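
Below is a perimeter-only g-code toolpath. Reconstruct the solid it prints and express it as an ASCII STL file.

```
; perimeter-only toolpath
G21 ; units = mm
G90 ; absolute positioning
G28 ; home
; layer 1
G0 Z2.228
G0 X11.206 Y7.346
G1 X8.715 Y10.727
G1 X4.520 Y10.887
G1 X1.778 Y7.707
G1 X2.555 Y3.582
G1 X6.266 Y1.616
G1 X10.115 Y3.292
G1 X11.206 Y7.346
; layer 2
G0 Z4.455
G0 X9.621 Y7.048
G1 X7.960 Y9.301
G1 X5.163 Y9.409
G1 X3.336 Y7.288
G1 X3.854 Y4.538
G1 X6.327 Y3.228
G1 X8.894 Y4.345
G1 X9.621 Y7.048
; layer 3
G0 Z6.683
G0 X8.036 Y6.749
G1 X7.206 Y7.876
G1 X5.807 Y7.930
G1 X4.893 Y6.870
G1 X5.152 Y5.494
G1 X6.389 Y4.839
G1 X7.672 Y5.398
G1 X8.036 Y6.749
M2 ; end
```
solid part
  facet normal 0.0000 0.0000 -1.0000
    outer loop
      vertex 3.876 12.366 0.000
      vertex 9.470 12.152 0.000
      vertex 12.791 7.645 0.000
    endloop
  endfacet
  facet normal 0.0000 0.0000 -1.0000
    outer loop
      vertex 0.221 8.126 0.000
      vertex 3.876 12.366 0.000
      vertex 12.791 7.645 0.000
    endloop
  endfacet
  facet normal 0.0000 0.0000 -1.0000
    outer loop
      vertex 1.257 2.625 0.000
      vertex 0.221 8.126 0.000
      vertex 12.791 7.645 0.000
    endloop
  endfacet
  facet normal 0.0000 0.0000 -1.0000
    outer loop
      vertex 6.204 0.005 0.000
      vertex 1.257 2.625 0.000
      vertex 12.791 7.645 0.000
    endloop
  endfacet
  facet normal 0.0000 0.0000 -1.0000
    outer loop
      vertex 11.337 2.239 0.000
      vertex 6.204 0.005 0.000
      vertex 12.791 7.645 0.000
    endloop
  endfacet
  facet normal 0.6743 0.4969 0.5463
    outer loop
      vertex 12.791 7.645 0.000
      vertex 9.470 12.152 0.000
      vertex 6.451 6.451 8.911
    endloop
  endfacet
  facet normal 0.0320 0.8370 0.5463
    outer loop
      vertex 9.470 12.152 0.000
      vertex 3.876 12.366 0.000
      vertex 6.451 6.451 8.911
    endloop
  endfacet
  facet normal -0.6344 0.5469 0.5463
    outer loop
      vertex 3.876 12.366 0.000
      vertex 0.221 8.126 0.000
      vertex 6.451 6.451 8.911
    endloop
  endfacet
  facet normal -0.8231 -0.1550 0.5463
    outer loop
      vertex 0.221 8.126 0.000
      vertex 1.257 2.625 0.000
      vertex 6.451 6.451 8.911
    endloop
  endfacet
  facet normal -0.3920 -0.7402 0.5463
    outer loop
      vertex 1.257 2.625 0.000
      vertex 6.204 0.005 0.000
      vertex 6.451 6.451 8.911
    endloop
  endfacet
  facet normal 0.3343 -0.7680 0.5463
    outer loop
      vertex 6.204 0.005 0.000
      vertex 11.337 2.239 0.000
      vertex 6.451 6.451 8.911
    endloop
  endfacet
  facet normal 0.8088 -0.2175 0.5463
    outer loop
      vertex 11.337 2.239 0.000
      vertex 12.791 7.645 0.000
      vertex 6.451 6.451 8.911
    endloop
  endfacet
endsolid part

The G0 Z moves step by Δz≈2.228 mm. The G1 loops shrink linearly with z, so the solid tapers from its base footprint up to z≈8.91. Closing with a flat bottom cap and the tapered top and triangulating gives 12 facets — a regular 7-sided pyramid, base circumscribed radius ≈ 6.45 mm, apex at z ≈ 8.91 mm.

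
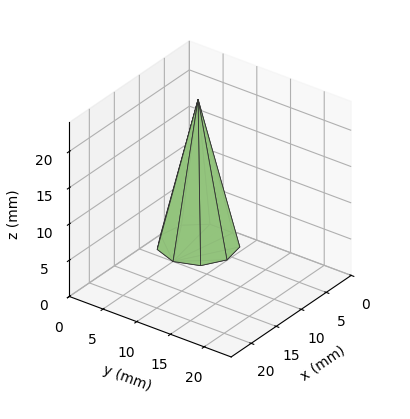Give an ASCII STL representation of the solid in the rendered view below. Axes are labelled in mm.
Reading the render: the shape is a regular 9-sided pyramid, base circumscribed radius ≈ 5 mm, apex at z ≈ 20 mm (dimensions read to the nearest mm from the axis ticks). For the STL, each face is triangulated and given an outward normal.

solid part
  facet normal 0.0000 0.0000 -1.0000
    outer loop
      vertex 5.868 9.924 0.000
      vertex 8.830 8.214 0.000
      vertex 10.000 5.000 0.000
    endloop
  endfacet
  facet normal 0.0000 0.0000 -1.0000
    outer loop
      vertex 2.500 9.330 0.000
      vertex 5.868 9.924 0.000
      vertex 10.000 5.000 0.000
    endloop
  endfacet
  facet normal 0.0000 0.0000 -1.0000
    outer loop
      vertex 0.302 6.710 0.000
      vertex 2.500 9.330 0.000
      vertex 10.000 5.000 0.000
    endloop
  endfacet
  facet normal 0.0000 0.0000 -1.0000
    outer loop
      vertex 0.302 3.290 0.000
      vertex 0.302 6.710 0.000
      vertex 10.000 5.000 0.000
    endloop
  endfacet
  facet normal 0.0000 0.0000 -1.0000
    outer loop
      vertex 2.500 0.670 0.000
      vertex 0.302 3.290 0.000
      vertex 10.000 5.000 0.000
    endloop
  endfacet
  facet normal 0.0000 0.0000 -1.0000
    outer loop
      vertex 5.868 0.076 0.000
      vertex 2.500 0.670 0.000
      vertex 10.000 5.000 0.000
    endloop
  endfacet
  facet normal 0.0000 0.0000 -1.0000
    outer loop
      vertex 8.830 1.786 0.000
      vertex 5.868 0.076 0.000
      vertex 10.000 5.000 0.000
    endloop
  endfacet
  facet normal 0.9148 0.3330 0.2287
    outer loop
      vertex 10.000 5.000 0.000
      vertex 8.830 8.214 0.000
      vertex 5.000 5.000 20.000
    endloop
  endfacet
  facet normal 0.4867 0.8431 0.2287
    outer loop
      vertex 8.830 8.214 0.000
      vertex 5.868 9.924 0.000
      vertex 5.000 5.000 20.000
    endloop
  endfacet
  facet normal -0.1691 0.9587 0.2287
    outer loop
      vertex 5.868 9.924 0.000
      vertex 2.500 9.330 0.000
      vertex 5.000 5.000 20.000
    endloop
  endfacet
  facet normal -0.7458 0.6257 0.2287
    outer loop
      vertex 2.500 9.330 0.000
      vertex 0.302 6.710 0.000
      vertex 5.000 5.000 20.000
    endloop
  endfacet
  facet normal -0.9735 0.0000 0.2287
    outer loop
      vertex 0.302 6.710 0.000
      vertex 0.302 3.290 0.000
      vertex 5.000 5.000 20.000
    endloop
  endfacet
  facet normal -0.7458 -0.6257 0.2287
    outer loop
      vertex 0.302 3.290 0.000
      vertex 2.500 0.670 0.000
      vertex 5.000 5.000 20.000
    endloop
  endfacet
  facet normal -0.1691 -0.9587 0.2287
    outer loop
      vertex 2.500 0.670 0.000
      vertex 5.868 0.076 0.000
      vertex 5.000 5.000 20.000
    endloop
  endfacet
  facet normal 0.4867 -0.8431 0.2287
    outer loop
      vertex 5.868 0.076 0.000
      vertex 8.830 1.786 0.000
      vertex 5.000 5.000 20.000
    endloop
  endfacet
  facet normal 0.9148 -0.3330 0.2287
    outer loop
      vertex 8.830 1.786 0.000
      vertex 10.000 5.000 0.000
      vertex 5.000 5.000 20.000
    endloop
  endfacet
endsolid part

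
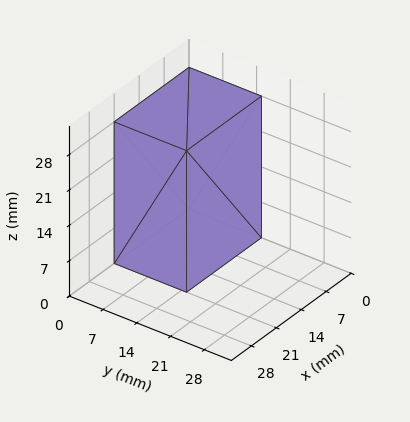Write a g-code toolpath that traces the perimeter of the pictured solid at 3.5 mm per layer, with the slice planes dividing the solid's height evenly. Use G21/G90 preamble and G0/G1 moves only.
Reading the render: the shape is a rectangular box, roughly 21 × 15 mm footprint and 28 mm tall (dimensions read to the nearest mm from the axis ticks). For the g-code, the solid's height is divided into equal slices at the stated Δz and each level perimeter traced with G1 moves after a G0 lift.

; perimeter-only toolpath
G21 ; units = mm
G90 ; absolute positioning
G28 ; home
; layer 1
G0 Z3.5
G0 X0.0 Y0.0
G1 X21.0 Y0.0
G1 X21.0 Y15.0
G1 X0.0 Y15.0
G1 X0.0 Y0.0
; layer 2
G0 Z7.0
G0 X0.0 Y0.0
G1 X21.0 Y0.0
G1 X21.0 Y15.0
G1 X0.0 Y15.0
G1 X0.0 Y0.0
; layer 3
G0 Z10.5
G0 X0.0 Y0.0
G1 X21.0 Y0.0
G1 X21.0 Y15.0
G1 X0.0 Y15.0
G1 X0.0 Y0.0
; layer 4
G0 Z14.0
G0 X0.0 Y0.0
G1 X21.0 Y0.0
G1 X21.0 Y15.0
G1 X0.0 Y15.0
G1 X0.0 Y0.0
; layer 5
G0 Z17.5
G0 X0.0 Y0.0
G1 X21.0 Y0.0
G1 X21.0 Y15.0
G1 X0.0 Y15.0
G1 X0.0 Y0.0
; layer 6
G0 Z21.0
G0 X0.0 Y0.0
G1 X21.0 Y0.0
G1 X21.0 Y15.0
G1 X0.0 Y15.0
G1 X0.0 Y0.0
; layer 7
G0 Z24.5
G0 X0.0 Y0.0
G1 X21.0 Y0.0
G1 X21.0 Y15.0
G1 X0.0 Y15.0
G1 X0.0 Y0.0
; layer 8
G0 Z28.0
G0 X0.0 Y0.0
G1 X21.0 Y0.0
G1 X21.0 Y15.0
G1 X0.0 Y15.0
G1 X0.0 Y0.0
M2 ; end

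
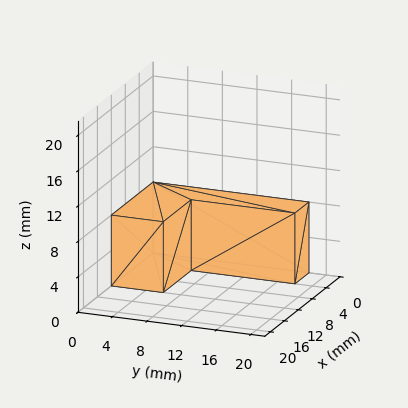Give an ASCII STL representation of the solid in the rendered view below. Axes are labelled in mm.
Reading the render: the shape is an L-shaped prism: outer 12 × 18 mm, arm thicknesses ≈ 6 mm (horizontal) and 4 mm (vertical), extruded 8 mm in z (dimensions read to the nearest mm from the axis ticks). For the STL, each face is triangulated and given an outward normal.

solid part
  facet normal 0.0000 0.0000 -1.0000
    outer loop
      vertex 12.00 6.00 0.00
      vertex 12.00 0.00 0.00
      vertex 0.00 0.00 0.00
    endloop
  endfacet
  facet normal 0.0000 0.0000 -1.0000
    outer loop
      vertex 4.00 6.00 0.00
      vertex 12.00 6.00 0.00
      vertex 0.00 0.00 0.00
    endloop
  endfacet
  facet normal 0.0000 0.0000 -1.0000
    outer loop
      vertex 4.00 18.00 0.00
      vertex 4.00 6.00 0.00
      vertex 0.00 0.00 0.00
    endloop
  endfacet
  facet normal 0.0000 0.0000 -1.0000
    outer loop
      vertex 0.00 18.00 0.00
      vertex 4.00 18.00 0.00
      vertex 0.00 0.00 0.00
    endloop
  endfacet
  facet normal 0.0000 0.0000 1.0000
    outer loop
      vertex 0.00 0.00 8.00
      vertex 12.00 0.00 8.00
      vertex 12.00 6.00 8.00
    endloop
  endfacet
  facet normal 0.0000 0.0000 1.0000
    outer loop
      vertex 0.00 0.00 8.00
      vertex 12.00 6.00 8.00
      vertex 4.00 6.00 8.00
    endloop
  endfacet
  facet normal 0.0000 0.0000 1.0000
    outer loop
      vertex 0.00 0.00 8.00
      vertex 4.00 6.00 8.00
      vertex 4.00 18.00 8.00
    endloop
  endfacet
  facet normal 0.0000 0.0000 1.0000
    outer loop
      vertex 0.00 0.00 8.00
      vertex 4.00 18.00 8.00
      vertex 0.00 18.00 8.00
    endloop
  endfacet
  facet normal 0.0000 -1.0000 0.0000
    outer loop
      vertex 0.00 0.00 0.00
      vertex 12.00 0.00 0.00
      vertex 12.00 0.00 8.00
    endloop
  endfacet
  facet normal 0.0000 -1.0000 0.0000
    outer loop
      vertex 0.00 0.00 0.00
      vertex 12.00 0.00 8.00
      vertex 0.00 0.00 8.00
    endloop
  endfacet
  facet normal 1.0000 0.0000 0.0000
    outer loop
      vertex 12.00 0.00 0.00
      vertex 12.00 6.00 0.00
      vertex 12.00 6.00 8.00
    endloop
  endfacet
  facet normal 1.0000 0.0000 0.0000
    outer loop
      vertex 12.00 0.00 0.00
      vertex 12.00 6.00 8.00
      vertex 12.00 0.00 8.00
    endloop
  endfacet
  facet normal 0.0000 1.0000 0.0000
    outer loop
      vertex 12.00 6.00 0.00
      vertex 4.00 6.00 0.00
      vertex 4.00 6.00 8.00
    endloop
  endfacet
  facet normal 0.0000 1.0000 0.0000
    outer loop
      vertex 12.00 6.00 0.00
      vertex 4.00 6.00 8.00
      vertex 12.00 6.00 8.00
    endloop
  endfacet
  facet normal 1.0000 0.0000 0.0000
    outer loop
      vertex 4.00 6.00 0.00
      vertex 4.00 18.00 0.00
      vertex 4.00 18.00 8.00
    endloop
  endfacet
  facet normal 1.0000 0.0000 0.0000
    outer loop
      vertex 4.00 6.00 0.00
      vertex 4.00 18.00 8.00
      vertex 4.00 6.00 8.00
    endloop
  endfacet
  facet normal 0.0000 1.0000 0.0000
    outer loop
      vertex 4.00 18.00 0.00
      vertex 0.00 18.00 0.00
      vertex 0.00 18.00 8.00
    endloop
  endfacet
  facet normal 0.0000 1.0000 0.0000
    outer loop
      vertex 4.00 18.00 0.00
      vertex 0.00 18.00 8.00
      vertex 4.00 18.00 8.00
    endloop
  endfacet
  facet normal -1.0000 0.0000 0.0000
    outer loop
      vertex 0.00 18.00 0.00
      vertex 0.00 0.00 0.00
      vertex 0.00 0.00 8.00
    endloop
  endfacet
  facet normal -1.0000 0.0000 0.0000
    outer loop
      vertex 0.00 18.00 0.00
      vertex 0.00 0.00 8.00
      vertex 0.00 18.00 8.00
    endloop
  endfacet
endsolid part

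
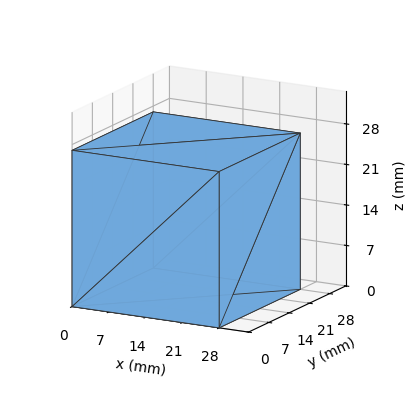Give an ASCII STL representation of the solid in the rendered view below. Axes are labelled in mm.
Reading the render: the shape is a rectangular box, roughly 28 × 28 mm footprint and 27 mm tall (dimensions read to the nearest mm from the axis ticks). For the STL, each face is triangulated and given an outward normal.

solid part
  facet normal 0.0000 0.0000 -1.0000
    outer loop
      vertex 28.00 28.00 0.00
      vertex 28.00 0.00 0.00
      vertex 0.00 0.00 0.00
    endloop
  endfacet
  facet normal 0.0000 0.0000 -1.0000
    outer loop
      vertex 0.00 28.00 0.00
      vertex 28.00 28.00 0.00
      vertex 0.00 0.00 0.00
    endloop
  endfacet
  facet normal 0.0000 0.0000 1.0000
    outer loop
      vertex 0.00 0.00 27.00
      vertex 28.00 0.00 27.00
      vertex 28.00 28.00 27.00
    endloop
  endfacet
  facet normal 0.0000 0.0000 1.0000
    outer loop
      vertex 0.00 0.00 27.00
      vertex 28.00 28.00 27.00
      vertex 0.00 28.00 27.00
    endloop
  endfacet
  facet normal 0.0000 -1.0000 0.0000
    outer loop
      vertex 0.00 0.00 0.00
      vertex 28.00 0.00 0.00
      vertex 28.00 0.00 27.00
    endloop
  endfacet
  facet normal 0.0000 -1.0000 0.0000
    outer loop
      vertex 0.00 0.00 0.00
      vertex 28.00 0.00 27.00
      vertex 0.00 0.00 27.00
    endloop
  endfacet
  facet normal 0.0000 1.0000 0.0000
    outer loop
      vertex 28.00 28.00 27.00
      vertex 28.00 28.00 0.00
      vertex 0.00 28.00 0.00
    endloop
  endfacet
  facet normal 0.0000 1.0000 0.0000
    outer loop
      vertex 0.00 28.00 27.00
      vertex 28.00 28.00 27.00
      vertex 0.00 28.00 0.00
    endloop
  endfacet
  facet normal -1.0000 0.0000 0.0000
    outer loop
      vertex 0.00 28.00 27.00
      vertex 0.00 28.00 0.00
      vertex 0.00 0.00 0.00
    endloop
  endfacet
  facet normal -1.0000 0.0000 0.0000
    outer loop
      vertex 0.00 0.00 27.00
      vertex 0.00 28.00 27.00
      vertex 0.00 0.00 0.00
    endloop
  endfacet
  facet normal 1.0000 0.0000 0.0000
    outer loop
      vertex 28.00 0.00 0.00
      vertex 28.00 28.00 0.00
      vertex 28.00 28.00 27.00
    endloop
  endfacet
  facet normal 1.0000 0.0000 0.0000
    outer loop
      vertex 28.00 0.00 0.00
      vertex 28.00 28.00 27.00
      vertex 28.00 0.00 27.00
    endloop
  endfacet
endsolid part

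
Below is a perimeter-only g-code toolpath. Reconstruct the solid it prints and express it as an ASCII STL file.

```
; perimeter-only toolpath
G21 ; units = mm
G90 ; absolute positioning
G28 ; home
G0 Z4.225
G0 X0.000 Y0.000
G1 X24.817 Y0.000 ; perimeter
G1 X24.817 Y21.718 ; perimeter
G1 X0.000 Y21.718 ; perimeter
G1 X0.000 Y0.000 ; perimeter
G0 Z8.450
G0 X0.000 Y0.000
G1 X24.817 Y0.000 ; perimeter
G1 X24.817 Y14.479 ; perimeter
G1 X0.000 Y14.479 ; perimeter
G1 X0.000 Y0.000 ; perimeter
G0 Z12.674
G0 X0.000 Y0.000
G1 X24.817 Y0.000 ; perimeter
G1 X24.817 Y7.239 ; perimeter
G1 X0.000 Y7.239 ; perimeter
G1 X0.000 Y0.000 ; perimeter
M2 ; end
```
solid part
  facet normal 0.0000 0.0000 -1.0000
    outer loop
      vertex 24.817 28.958 0.000
      vertex 24.817 0.000 0.000
      vertex 0.000 0.000 0.000
    endloop
  endfacet
  facet normal 0.0000 0.0000 -1.0000
    outer loop
      vertex 0.000 28.958 0.000
      vertex 24.817 28.958 0.000
      vertex 0.000 0.000 0.000
    endloop
  endfacet
  facet normal 0.0000 -1.0000 0.0000
    outer loop
      vertex 0.000 0.000 0.000
      vertex 24.817 0.000 0.000
      vertex 24.817 0.000 16.899
    endloop
  endfacet
  facet normal 0.0000 -1.0000 0.0000
    outer loop
      vertex 0.000 0.000 0.000
      vertex 24.817 0.000 16.899
      vertex 0.000 0.000 16.899
    endloop
  endfacet
  facet normal 0.0000 0.5040 0.8637
    outer loop
      vertex 0.000 0.000 16.899
      vertex 24.817 0.000 16.899
      vertex 24.817 28.958 0.000
    endloop
  endfacet
  facet normal 0.0000 0.5040 0.8637
    outer loop
      vertex 0.000 0.000 16.899
      vertex 24.817 28.958 0.000
      vertex 0.000 28.958 0.000
    endloop
  endfacet
  facet normal -1.0000 0.0000 0.0000
    outer loop
      vertex 0.000 0.000 16.899
      vertex 0.000 28.958 0.000
      vertex 0.000 0.000 0.000
    endloop
  endfacet
  facet normal 1.0000 0.0000 0.0000
    outer loop
      vertex 24.817 0.000 0.000
      vertex 24.817 28.958 0.000
      vertex 24.817 0.000 16.899
    endloop
  endfacet
endsolid part

The G0 Z moves step by Δz≈4.225 mm. The G1 loops shrink linearly with z, so the solid tapers from its base footprint up to z≈16.9. Closing with a flat bottom cap and the tapered top and triangulating gives 8 facets — a wedge (ramp): 24.8 × 29 mm base, rising to 16.9 mm along the y=0 edge and sloping linearly to z=0 at y=29.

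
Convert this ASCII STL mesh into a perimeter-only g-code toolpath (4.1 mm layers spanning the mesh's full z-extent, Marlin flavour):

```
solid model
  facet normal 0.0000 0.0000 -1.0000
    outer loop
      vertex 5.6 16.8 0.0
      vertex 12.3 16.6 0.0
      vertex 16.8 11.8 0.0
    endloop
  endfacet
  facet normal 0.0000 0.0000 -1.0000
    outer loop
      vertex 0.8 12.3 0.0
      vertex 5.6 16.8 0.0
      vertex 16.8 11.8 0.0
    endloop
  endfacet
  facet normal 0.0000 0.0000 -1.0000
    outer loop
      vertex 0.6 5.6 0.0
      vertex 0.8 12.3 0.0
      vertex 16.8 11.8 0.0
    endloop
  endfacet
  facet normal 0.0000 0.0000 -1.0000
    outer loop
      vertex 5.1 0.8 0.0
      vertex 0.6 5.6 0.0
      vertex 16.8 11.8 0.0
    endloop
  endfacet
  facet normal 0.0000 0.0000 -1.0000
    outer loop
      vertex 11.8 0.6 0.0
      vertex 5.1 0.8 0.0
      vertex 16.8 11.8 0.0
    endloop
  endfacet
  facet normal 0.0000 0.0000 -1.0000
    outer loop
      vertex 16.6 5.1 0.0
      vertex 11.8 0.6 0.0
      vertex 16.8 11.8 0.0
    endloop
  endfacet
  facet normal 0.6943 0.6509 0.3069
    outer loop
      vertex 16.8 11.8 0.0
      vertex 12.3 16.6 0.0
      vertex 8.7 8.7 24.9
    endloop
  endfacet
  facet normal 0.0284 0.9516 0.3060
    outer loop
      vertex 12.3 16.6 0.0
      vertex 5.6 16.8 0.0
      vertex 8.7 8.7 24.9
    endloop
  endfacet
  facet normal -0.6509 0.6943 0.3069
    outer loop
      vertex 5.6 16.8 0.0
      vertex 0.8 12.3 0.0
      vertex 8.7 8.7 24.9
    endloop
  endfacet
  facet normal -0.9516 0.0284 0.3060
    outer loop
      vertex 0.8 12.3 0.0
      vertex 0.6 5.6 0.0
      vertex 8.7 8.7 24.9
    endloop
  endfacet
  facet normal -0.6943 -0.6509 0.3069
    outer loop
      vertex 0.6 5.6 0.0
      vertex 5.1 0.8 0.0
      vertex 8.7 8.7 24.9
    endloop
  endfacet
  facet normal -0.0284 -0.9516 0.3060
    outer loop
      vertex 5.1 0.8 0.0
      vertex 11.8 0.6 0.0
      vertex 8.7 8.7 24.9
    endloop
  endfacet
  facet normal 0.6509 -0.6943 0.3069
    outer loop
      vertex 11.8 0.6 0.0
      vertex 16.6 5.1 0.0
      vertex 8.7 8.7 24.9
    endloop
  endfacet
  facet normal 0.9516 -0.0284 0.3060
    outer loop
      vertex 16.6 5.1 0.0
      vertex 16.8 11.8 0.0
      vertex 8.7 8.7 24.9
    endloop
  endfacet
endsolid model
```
; perimeter-only toolpath
G21 ; units = mm
G90 ; absolute positioning
G28 ; home
; layer 1
G0 Z4.1
G0 X15.5 Y11.3
G1 X11.7 Y15.3
G1 X6.1 Y15.5
G1 X2.1 Y11.7
G1 X1.9 Y6.1
G1 X5.7 Y2.1
G1 X11.3 Y1.9
G1 X15.3 Y5.7
G1 X15.5 Y11.3
; layer 2
G0 Z8.3
G0 X14.1 Y10.8
G1 X11.1 Y14.0
G1 X6.6 Y14.1
G1 X3.4 Y11.1
G1 X3.3 Y6.6
G1 X6.3 Y3.4
G1 X10.8 Y3.3
G1 X14.0 Y6.3
G1 X14.1 Y10.8
; layer 3
G0 Z12.4
G0 X12.8 Y10.2
G1 X10.5 Y12.7
G1 X7.1 Y12.8
G1 X4.8 Y10.5
G1 X4.6 Y7.1
G1 X6.9 Y4.8
G1 X10.2 Y4.6
G1 X12.7 Y6.9
G1 X12.8 Y10.2
; layer 4
G0 Z16.6
G0 X11.4 Y9.7
G1 X9.9 Y11.3
G1 X7.7 Y11.4
G1 X6.1 Y9.9
G1 X6.0 Y7.7
G1 X7.5 Y6.1
G1 X9.7 Y6.0
G1 X11.3 Y7.5
G1 X11.4 Y9.7
; layer 5
G0 Z20.7
G0 X10.1 Y9.2
G1 X9.3 Y10.0
G1 X8.2 Y10.1
G1 X7.4 Y9.3
G1 X7.3 Y8.2
G1 X8.1 Y7.4
G1 X9.2 Y7.3
G1 X10.0 Y8.1
G1 X10.1 Y9.2
M2 ; end

The solid is a regular 8-sided pyramid, base circumscribed radius ≈ 8.7 mm, apex at z ≈ 24.9 mm. Slicing at Δz = 4.1 mm — 6 equal slices spanning the solid's height, so layer i sits at z = i·h/6 — gives 5 non-empty perimeters. Each is a 8-segment closed polygon; G0 lifts to the layer z and rapids to the start vertex, then G1 traces the edges. The cross-section shrinks linearly with z (the slice at the apex is degenerate and omitted).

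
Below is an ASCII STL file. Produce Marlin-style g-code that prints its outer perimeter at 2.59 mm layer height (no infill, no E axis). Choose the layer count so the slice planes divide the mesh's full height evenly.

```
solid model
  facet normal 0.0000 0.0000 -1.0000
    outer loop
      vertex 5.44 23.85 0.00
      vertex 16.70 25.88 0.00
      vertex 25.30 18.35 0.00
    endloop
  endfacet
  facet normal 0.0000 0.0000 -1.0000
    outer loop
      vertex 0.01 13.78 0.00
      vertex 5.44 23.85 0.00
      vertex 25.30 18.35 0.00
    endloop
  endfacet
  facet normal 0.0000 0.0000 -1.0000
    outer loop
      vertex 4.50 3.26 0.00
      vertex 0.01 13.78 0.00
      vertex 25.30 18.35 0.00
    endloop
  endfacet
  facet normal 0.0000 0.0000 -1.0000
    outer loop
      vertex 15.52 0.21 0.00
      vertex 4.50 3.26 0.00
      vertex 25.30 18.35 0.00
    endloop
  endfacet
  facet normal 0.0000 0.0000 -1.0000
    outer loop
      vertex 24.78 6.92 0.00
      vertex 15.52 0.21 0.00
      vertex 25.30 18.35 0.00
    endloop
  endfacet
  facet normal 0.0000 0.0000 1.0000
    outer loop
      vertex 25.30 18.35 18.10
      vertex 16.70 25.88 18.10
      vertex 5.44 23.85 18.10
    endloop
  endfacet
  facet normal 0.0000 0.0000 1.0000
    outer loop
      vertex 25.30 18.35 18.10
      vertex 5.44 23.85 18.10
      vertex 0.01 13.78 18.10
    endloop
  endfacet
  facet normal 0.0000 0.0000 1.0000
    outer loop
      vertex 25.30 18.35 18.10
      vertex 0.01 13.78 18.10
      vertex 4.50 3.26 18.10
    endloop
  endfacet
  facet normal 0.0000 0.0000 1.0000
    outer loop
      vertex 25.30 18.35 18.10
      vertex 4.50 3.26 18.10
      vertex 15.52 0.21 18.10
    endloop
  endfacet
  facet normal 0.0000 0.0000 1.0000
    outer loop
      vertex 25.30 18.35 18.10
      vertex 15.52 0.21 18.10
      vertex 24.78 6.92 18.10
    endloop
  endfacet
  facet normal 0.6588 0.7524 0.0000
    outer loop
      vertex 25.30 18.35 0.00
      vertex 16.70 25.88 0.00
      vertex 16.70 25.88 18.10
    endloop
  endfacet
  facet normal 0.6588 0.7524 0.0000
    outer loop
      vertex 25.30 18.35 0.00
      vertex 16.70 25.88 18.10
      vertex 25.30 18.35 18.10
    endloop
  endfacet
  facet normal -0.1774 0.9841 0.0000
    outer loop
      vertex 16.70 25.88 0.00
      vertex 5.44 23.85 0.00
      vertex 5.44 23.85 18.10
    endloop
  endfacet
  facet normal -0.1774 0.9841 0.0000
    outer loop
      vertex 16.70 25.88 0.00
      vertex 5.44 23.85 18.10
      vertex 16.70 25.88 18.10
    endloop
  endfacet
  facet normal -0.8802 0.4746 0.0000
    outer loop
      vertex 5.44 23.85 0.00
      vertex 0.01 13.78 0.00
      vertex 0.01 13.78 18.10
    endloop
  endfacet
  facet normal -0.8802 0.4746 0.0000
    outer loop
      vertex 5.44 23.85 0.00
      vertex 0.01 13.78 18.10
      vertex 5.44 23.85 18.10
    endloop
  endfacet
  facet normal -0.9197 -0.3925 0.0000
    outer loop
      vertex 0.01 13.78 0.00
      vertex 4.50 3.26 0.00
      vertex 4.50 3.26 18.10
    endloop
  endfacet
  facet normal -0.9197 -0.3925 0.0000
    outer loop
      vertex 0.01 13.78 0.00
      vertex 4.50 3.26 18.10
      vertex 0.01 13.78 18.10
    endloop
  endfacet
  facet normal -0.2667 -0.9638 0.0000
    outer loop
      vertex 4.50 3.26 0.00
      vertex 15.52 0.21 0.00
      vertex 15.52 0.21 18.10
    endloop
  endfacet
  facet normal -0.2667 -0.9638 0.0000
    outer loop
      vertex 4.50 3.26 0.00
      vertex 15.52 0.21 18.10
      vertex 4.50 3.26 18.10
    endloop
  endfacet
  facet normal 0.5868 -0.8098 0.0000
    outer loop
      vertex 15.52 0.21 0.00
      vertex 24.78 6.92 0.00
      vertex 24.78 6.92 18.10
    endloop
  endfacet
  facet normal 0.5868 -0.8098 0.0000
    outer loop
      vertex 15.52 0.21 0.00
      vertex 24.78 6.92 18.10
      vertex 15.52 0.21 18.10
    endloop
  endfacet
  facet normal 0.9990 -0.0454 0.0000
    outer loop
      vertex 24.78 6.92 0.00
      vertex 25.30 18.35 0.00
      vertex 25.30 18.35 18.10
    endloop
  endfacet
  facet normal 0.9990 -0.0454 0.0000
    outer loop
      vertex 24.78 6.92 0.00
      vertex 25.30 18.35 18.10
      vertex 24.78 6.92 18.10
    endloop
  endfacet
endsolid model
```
; perimeter-only toolpath
G21 ; units = mm
G90 ; absolute positioning
G28 ; home
; layer 1
G0 Z2.59
G0 X25.30 Y18.35
G1 X16.70 Y25.88
G1 X5.44 Y23.85
G1 X0.01 Y13.78
G1 X4.50 Y3.26
G1 X15.52 Y0.21
G1 X24.78 Y6.92
G1 X25.30 Y18.35
; layer 2
G0 Z5.17
G0 X25.30 Y18.35
G1 X16.70 Y25.88
G1 X5.44 Y23.85
G1 X0.01 Y13.78
G1 X4.50 Y3.26
G1 X15.52 Y0.21
G1 X24.78 Y6.92
G1 X25.30 Y18.35
; layer 3
G0 Z7.76
G0 X25.30 Y18.35
G1 X16.70 Y25.88
G1 X5.44 Y23.85
G1 X0.01 Y13.78
G1 X4.50 Y3.26
G1 X15.52 Y0.21
G1 X24.78 Y6.92
G1 X25.30 Y18.35
; layer 4
G0 Z10.34
G0 X25.30 Y18.35
G1 X16.70 Y25.88
G1 X5.44 Y23.85
G1 X0.01 Y13.78
G1 X4.50 Y3.26
G1 X15.52 Y0.21
G1 X24.78 Y6.92
G1 X25.30 Y18.35
; layer 5
G0 Z12.93
G0 X25.30 Y18.35
G1 X16.70 Y25.88
G1 X5.44 Y23.85
G1 X0.01 Y13.78
G1 X4.50 Y3.26
G1 X15.52 Y0.21
G1 X24.78 Y6.92
G1 X25.30 Y18.35
; layer 6
G0 Z15.51
G0 X25.30 Y18.35
G1 X16.70 Y25.88
G1 X5.44 Y23.85
G1 X0.01 Y13.78
G1 X4.50 Y3.26
G1 X15.52 Y0.21
G1 X24.78 Y6.92
G1 X25.30 Y18.35
; layer 7
G0 Z18.10
G0 X25.30 Y18.35
G1 X16.70 Y25.88
G1 X5.44 Y23.85
G1 X0.01 Y13.78
G1 X4.50 Y3.26
G1 X15.52 Y0.21
G1 X24.78 Y6.92
G1 X25.30 Y18.35
M2 ; end

The solid is a regular 7-sided prism (a cylinder approximated with 7 flat sides), circumscribed radius ≈ 13.2 mm, height ≈ 18.1 mm. Slicing at Δz = 2.59 mm — 7 equal slices spanning the solid's height, so layer i sits at z = i·h/7 — gives 7 non-empty perimeters. Each is a 7-segment closed polygon; G0 lifts to the layer z and rapids to the start vertex, then G1 traces the edges.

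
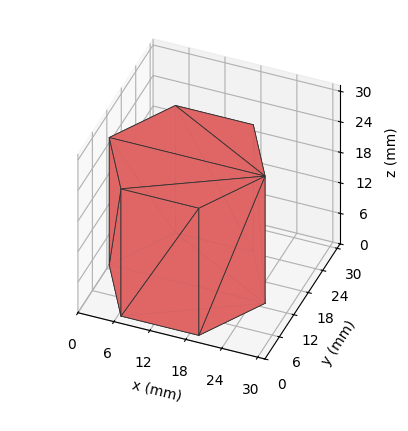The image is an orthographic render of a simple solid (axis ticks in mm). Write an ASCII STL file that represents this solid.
Reading the render: the shape is a regular 6-sided prism (a cylinder approximated with 6 flat sides), circumscribed radius ≈ 13 mm, height ≈ 25 mm (dimensions read to the nearest mm from the axis ticks). For the STL, each face is triangulated and given an outward normal.

solid part
  facet normal 0.0000 0.0000 -1.0000
    outer loop
      vertex 6.5 24.3 0.0
      vertex 19.5 24.3 0.0
      vertex 26.0 13.0 0.0
    endloop
  endfacet
  facet normal 0.0000 0.0000 -1.0000
    outer loop
      vertex 0.0 13.0 0.0
      vertex 6.5 24.3 0.0
      vertex 26.0 13.0 0.0
    endloop
  endfacet
  facet normal 0.0000 0.0000 -1.0000
    outer loop
      vertex 6.5 1.7 0.0
      vertex 0.0 13.0 0.0
      vertex 26.0 13.0 0.0
    endloop
  endfacet
  facet normal 0.0000 0.0000 -1.0000
    outer loop
      vertex 19.5 1.7 0.0
      vertex 6.5 1.7 0.0
      vertex 26.0 13.0 0.0
    endloop
  endfacet
  facet normal 0.0000 0.0000 1.0000
    outer loop
      vertex 26.0 13.0 25.0
      vertex 19.5 24.3 25.0
      vertex 6.5 24.3 25.0
    endloop
  endfacet
  facet normal 0.0000 0.0000 1.0000
    outer loop
      vertex 26.0 13.0 25.0
      vertex 6.5 24.3 25.0
      vertex 0.0 13.0 25.0
    endloop
  endfacet
  facet normal 0.0000 0.0000 1.0000
    outer loop
      vertex 26.0 13.0 25.0
      vertex 0.0 13.0 25.0
      vertex 6.5 1.7 25.0
    endloop
  endfacet
  facet normal 0.0000 0.0000 1.0000
    outer loop
      vertex 26.0 13.0 25.0
      vertex 6.5 1.7 25.0
      vertex 19.5 1.7 25.0
    endloop
  endfacet
  facet normal 0.8668 0.4986 0.0000
    outer loop
      vertex 26.0 13.0 0.0
      vertex 19.5 24.3 0.0
      vertex 19.5 24.3 25.0
    endloop
  endfacet
  facet normal 0.8668 0.4986 0.0000
    outer loop
      vertex 26.0 13.0 0.0
      vertex 19.5 24.3 25.0
      vertex 26.0 13.0 25.0
    endloop
  endfacet
  facet normal 0.0000 1.0000 0.0000
    outer loop
      vertex 19.5 24.3 0.0
      vertex 6.5 24.3 0.0
      vertex 6.5 24.3 25.0
    endloop
  endfacet
  facet normal 0.0000 1.0000 0.0000
    outer loop
      vertex 19.5 24.3 0.0
      vertex 6.5 24.3 25.0
      vertex 19.5 24.3 25.0
    endloop
  endfacet
  facet normal -0.8668 0.4986 0.0000
    outer loop
      vertex 6.5 24.3 0.0
      vertex 0.0 13.0 0.0
      vertex 0.0 13.0 25.0
    endloop
  endfacet
  facet normal -0.8668 0.4986 0.0000
    outer loop
      vertex 6.5 24.3 0.0
      vertex 0.0 13.0 25.0
      vertex 6.5 24.3 25.0
    endloop
  endfacet
  facet normal -0.8668 -0.4986 0.0000
    outer loop
      vertex 0.0 13.0 0.0
      vertex 6.5 1.7 0.0
      vertex 6.5 1.7 25.0
    endloop
  endfacet
  facet normal -0.8668 -0.4986 0.0000
    outer loop
      vertex 0.0 13.0 0.0
      vertex 6.5 1.7 25.0
      vertex 0.0 13.0 25.0
    endloop
  endfacet
  facet normal 0.0000 -1.0000 0.0000
    outer loop
      vertex 6.5 1.7 0.0
      vertex 19.5 1.7 0.0
      vertex 19.5 1.7 25.0
    endloop
  endfacet
  facet normal 0.0000 -1.0000 0.0000
    outer loop
      vertex 6.5 1.7 0.0
      vertex 19.5 1.7 25.0
      vertex 6.5 1.7 25.0
    endloop
  endfacet
  facet normal 0.8668 -0.4986 0.0000
    outer loop
      vertex 19.5 1.7 0.0
      vertex 26.0 13.0 0.0
      vertex 26.0 13.0 25.0
    endloop
  endfacet
  facet normal 0.8668 -0.4986 0.0000
    outer loop
      vertex 19.5 1.7 0.0
      vertex 26.0 13.0 25.0
      vertex 19.5 1.7 25.0
    endloop
  endfacet
endsolid part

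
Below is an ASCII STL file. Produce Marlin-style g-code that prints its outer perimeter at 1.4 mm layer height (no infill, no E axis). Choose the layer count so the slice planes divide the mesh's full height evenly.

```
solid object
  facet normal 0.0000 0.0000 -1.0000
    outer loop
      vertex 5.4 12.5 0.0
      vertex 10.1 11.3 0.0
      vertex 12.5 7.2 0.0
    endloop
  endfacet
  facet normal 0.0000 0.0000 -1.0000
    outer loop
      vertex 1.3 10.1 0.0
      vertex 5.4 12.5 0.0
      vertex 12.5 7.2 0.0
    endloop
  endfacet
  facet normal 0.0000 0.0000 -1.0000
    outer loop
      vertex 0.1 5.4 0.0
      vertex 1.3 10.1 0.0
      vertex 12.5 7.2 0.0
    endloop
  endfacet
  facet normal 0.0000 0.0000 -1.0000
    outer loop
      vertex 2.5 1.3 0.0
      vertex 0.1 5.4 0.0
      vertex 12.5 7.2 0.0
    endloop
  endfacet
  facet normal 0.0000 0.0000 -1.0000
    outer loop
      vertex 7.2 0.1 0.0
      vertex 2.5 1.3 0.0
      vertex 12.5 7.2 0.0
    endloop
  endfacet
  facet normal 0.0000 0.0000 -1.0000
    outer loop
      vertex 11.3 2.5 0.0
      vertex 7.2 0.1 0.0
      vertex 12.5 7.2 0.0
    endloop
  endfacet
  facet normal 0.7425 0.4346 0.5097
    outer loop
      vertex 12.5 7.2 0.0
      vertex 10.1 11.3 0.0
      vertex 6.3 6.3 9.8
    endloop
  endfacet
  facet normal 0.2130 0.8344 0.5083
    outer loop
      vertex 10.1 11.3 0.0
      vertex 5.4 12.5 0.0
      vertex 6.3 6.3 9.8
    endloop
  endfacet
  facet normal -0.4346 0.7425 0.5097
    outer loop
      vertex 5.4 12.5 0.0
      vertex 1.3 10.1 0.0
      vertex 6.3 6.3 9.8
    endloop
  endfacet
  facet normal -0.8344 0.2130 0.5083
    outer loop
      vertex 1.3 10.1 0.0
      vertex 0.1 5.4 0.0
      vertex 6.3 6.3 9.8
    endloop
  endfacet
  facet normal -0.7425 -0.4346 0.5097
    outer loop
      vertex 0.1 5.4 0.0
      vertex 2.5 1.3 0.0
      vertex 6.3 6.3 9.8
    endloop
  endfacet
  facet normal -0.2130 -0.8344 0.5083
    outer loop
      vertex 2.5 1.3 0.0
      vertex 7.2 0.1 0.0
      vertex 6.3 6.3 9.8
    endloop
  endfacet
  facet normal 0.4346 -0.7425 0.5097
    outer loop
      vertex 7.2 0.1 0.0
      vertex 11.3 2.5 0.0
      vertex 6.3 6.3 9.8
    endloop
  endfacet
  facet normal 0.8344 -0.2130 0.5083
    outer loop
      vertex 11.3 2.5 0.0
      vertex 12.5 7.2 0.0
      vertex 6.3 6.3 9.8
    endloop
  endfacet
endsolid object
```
; perimeter-only toolpath
G21 ; units = mm
G90 ; absolute positioning
G28 ; home
; layer 1
G0 Z1.4
G0 X11.6 Y7.1
G1 X9.6 Y10.6
G1 X5.5 Y11.6
G1 X2.0 Y9.6
G1 X1.0 Y5.5
G1 X3.0 Y2.0
G1 X7.1 Y1.0
G1 X10.6 Y3.0
G1 X11.6 Y7.1
; layer 2
G0 Z2.8
G0 X10.7 Y6.9
G1 X9.0 Y9.9
G1 X5.7 Y10.7
G1 X2.7 Y9.0
G1 X1.9 Y5.7
G1 X3.6 Y2.7
G1 X6.9 Y1.9
G1 X9.9 Y3.6
G1 X10.7 Y6.9
; layer 3
G0 Z4.2
G0 X9.8 Y6.8
G1 X8.5 Y9.2
G1 X5.8 Y9.8
G1 X3.4 Y8.5
G1 X2.8 Y5.8
G1 X4.1 Y3.4
G1 X6.8 Y2.8
G1 X9.2 Y4.1
G1 X9.8 Y6.8
; layer 4
G0 Z5.6
G0 X9.0 Y6.7
G1 X7.9 Y8.4
G1 X5.9 Y9.0
G1 X4.2 Y7.9
G1 X3.6 Y5.9
G1 X4.7 Y4.2
G1 X6.7 Y3.6
G1 X8.4 Y4.7
G1 X9.0 Y6.7
; layer 5
G0 Z7.0
G0 X8.1 Y6.6
G1 X7.4 Y7.7
G1 X6.0 Y8.1
G1 X4.9 Y7.4
G1 X4.5 Y6.0
G1 X5.2 Y4.9
G1 X6.6 Y4.5
G1 X7.7 Y5.2
G1 X8.1 Y6.6
; layer 6
G0 Z8.4
G0 X7.2 Y6.4
G1 X6.8 Y7.0
G1 X6.2 Y7.2
G1 X5.6 Y6.8
G1 X5.4 Y6.2
G1 X5.8 Y5.6
G1 X6.4 Y5.4
G1 X7.0 Y5.8
G1 X7.2 Y6.4
M2 ; end

The solid is a regular 8-sided pyramid, base circumscribed radius ≈ 6.3 mm, apex at z ≈ 9.8 mm. Slicing at Δz = 1.4 mm — 7 equal slices spanning the solid's height, so layer i sits at z = i·h/7 — gives 6 non-empty perimeters. Each is a 8-segment closed polygon; G0 lifts to the layer z and rapids to the start vertex, then G1 traces the edges. The cross-section shrinks linearly with z (the slice at the apex is degenerate and omitted).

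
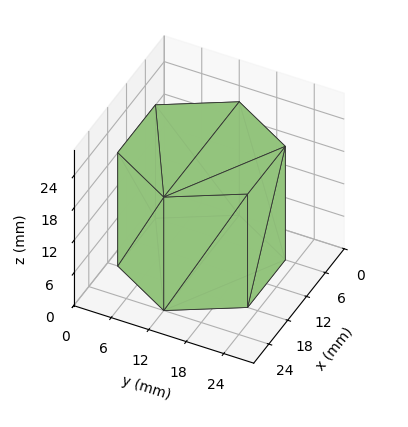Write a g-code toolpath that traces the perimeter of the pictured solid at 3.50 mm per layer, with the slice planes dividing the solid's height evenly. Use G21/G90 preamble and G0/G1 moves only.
Reading the render: the shape is a regular 6-sided prism (a cylinder approximated with 6 flat sides), circumscribed radius ≈ 12 mm, height ≈ 21 mm (dimensions read to the nearest mm from the axis ticks). For the g-code, the solid's height is divided into equal slices at the stated Δz and each level perimeter traced with G1 moves after a G0 lift.

; perimeter-only toolpath
G21 ; units = mm
G90 ; absolute positioning
G28 ; home
; layer 1
G0 Z3.50
G0 X24.00 Y12.00
G1 X18.00 Y22.39
G1 X6.00 Y22.39
G1 X0.00 Y12.00
G1 X6.00 Y1.61
G1 X18.00 Y1.61
G1 X24.00 Y12.00
; layer 2
G0 Z7.00
G0 X24.00 Y12.00
G1 X18.00 Y22.39
G1 X6.00 Y22.39
G1 X0.00 Y12.00
G1 X6.00 Y1.61
G1 X18.00 Y1.61
G1 X24.00 Y12.00
; layer 3
G0 Z10.50
G0 X24.00 Y12.00
G1 X18.00 Y22.39
G1 X6.00 Y22.39
G1 X0.00 Y12.00
G1 X6.00 Y1.61
G1 X18.00 Y1.61
G1 X24.00 Y12.00
; layer 4
G0 Z14.00
G0 X24.00 Y12.00
G1 X18.00 Y22.39
G1 X6.00 Y22.39
G1 X0.00 Y12.00
G1 X6.00 Y1.61
G1 X18.00 Y1.61
G1 X24.00 Y12.00
; layer 5
G0 Z17.50
G0 X24.00 Y12.00
G1 X18.00 Y22.39
G1 X6.00 Y22.39
G1 X0.00 Y12.00
G1 X6.00 Y1.61
G1 X18.00 Y1.61
G1 X24.00 Y12.00
; layer 6
G0 Z21.00
G0 X24.00 Y12.00
G1 X18.00 Y22.39
G1 X6.00 Y22.39
G1 X0.00 Y12.00
G1 X6.00 Y1.61
G1 X18.00 Y1.61
G1 X24.00 Y12.00
M2 ; end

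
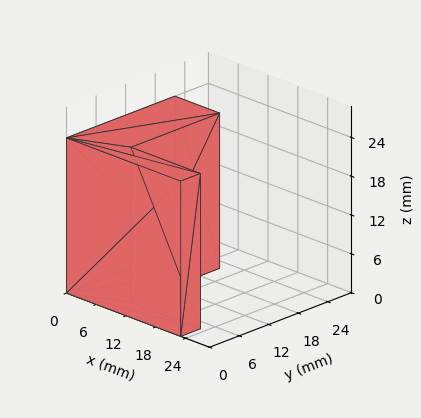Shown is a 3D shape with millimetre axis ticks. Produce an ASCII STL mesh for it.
Reading the render: the shape is an L-shaped prism: outer 23 × 22 mm, arm thicknesses ≈ 4 mm (horizontal) and 9 mm (vertical), extruded 24 mm in z (dimensions read to the nearest mm from the axis ticks). For the STL, each face is triangulated and given an outward normal.

solid part
  facet normal 0.0000 0.0000 -1.0000
    outer loop
      vertex 23.000 4.000 0.000
      vertex 23.000 0.000 0.000
      vertex 0.000 0.000 0.000
    endloop
  endfacet
  facet normal 0.0000 0.0000 -1.0000
    outer loop
      vertex 9.000 4.000 0.000
      vertex 23.000 4.000 0.000
      vertex 0.000 0.000 0.000
    endloop
  endfacet
  facet normal 0.0000 0.0000 -1.0000
    outer loop
      vertex 9.000 22.000 0.000
      vertex 9.000 4.000 0.000
      vertex 0.000 0.000 0.000
    endloop
  endfacet
  facet normal 0.0000 0.0000 -1.0000
    outer loop
      vertex 0.000 22.000 0.000
      vertex 9.000 22.000 0.000
      vertex 0.000 0.000 0.000
    endloop
  endfacet
  facet normal 0.0000 0.0000 1.0000
    outer loop
      vertex 0.000 0.000 24.000
      vertex 23.000 0.000 24.000
      vertex 23.000 4.000 24.000
    endloop
  endfacet
  facet normal 0.0000 0.0000 1.0000
    outer loop
      vertex 0.000 0.000 24.000
      vertex 23.000 4.000 24.000
      vertex 9.000 4.000 24.000
    endloop
  endfacet
  facet normal 0.0000 0.0000 1.0000
    outer loop
      vertex 0.000 0.000 24.000
      vertex 9.000 4.000 24.000
      vertex 9.000 22.000 24.000
    endloop
  endfacet
  facet normal 0.0000 0.0000 1.0000
    outer loop
      vertex 0.000 0.000 24.000
      vertex 9.000 22.000 24.000
      vertex 0.000 22.000 24.000
    endloop
  endfacet
  facet normal 0.0000 -1.0000 0.0000
    outer loop
      vertex 0.000 0.000 0.000
      vertex 23.000 0.000 0.000
      vertex 23.000 0.000 24.000
    endloop
  endfacet
  facet normal 0.0000 -1.0000 0.0000
    outer loop
      vertex 0.000 0.000 0.000
      vertex 23.000 0.000 24.000
      vertex 0.000 0.000 24.000
    endloop
  endfacet
  facet normal 1.0000 0.0000 0.0000
    outer loop
      vertex 23.000 0.000 0.000
      vertex 23.000 4.000 0.000
      vertex 23.000 4.000 24.000
    endloop
  endfacet
  facet normal 1.0000 0.0000 0.0000
    outer loop
      vertex 23.000 0.000 0.000
      vertex 23.000 4.000 24.000
      vertex 23.000 0.000 24.000
    endloop
  endfacet
  facet normal 0.0000 1.0000 0.0000
    outer loop
      vertex 23.000 4.000 0.000
      vertex 9.000 4.000 0.000
      vertex 9.000 4.000 24.000
    endloop
  endfacet
  facet normal 0.0000 1.0000 0.0000
    outer loop
      vertex 23.000 4.000 0.000
      vertex 9.000 4.000 24.000
      vertex 23.000 4.000 24.000
    endloop
  endfacet
  facet normal 1.0000 0.0000 0.0000
    outer loop
      vertex 9.000 4.000 0.000
      vertex 9.000 22.000 0.000
      vertex 9.000 22.000 24.000
    endloop
  endfacet
  facet normal 1.0000 0.0000 0.0000
    outer loop
      vertex 9.000 4.000 0.000
      vertex 9.000 22.000 24.000
      vertex 9.000 4.000 24.000
    endloop
  endfacet
  facet normal 0.0000 1.0000 0.0000
    outer loop
      vertex 9.000 22.000 0.000
      vertex 0.000 22.000 0.000
      vertex 0.000 22.000 24.000
    endloop
  endfacet
  facet normal 0.0000 1.0000 0.0000
    outer loop
      vertex 9.000 22.000 0.000
      vertex 0.000 22.000 24.000
      vertex 9.000 22.000 24.000
    endloop
  endfacet
  facet normal -1.0000 0.0000 0.0000
    outer loop
      vertex 0.000 22.000 0.000
      vertex 0.000 0.000 0.000
      vertex 0.000 0.000 24.000
    endloop
  endfacet
  facet normal -1.0000 0.0000 0.0000
    outer loop
      vertex 0.000 22.000 0.000
      vertex 0.000 0.000 24.000
      vertex 0.000 22.000 24.000
    endloop
  endfacet
endsolid part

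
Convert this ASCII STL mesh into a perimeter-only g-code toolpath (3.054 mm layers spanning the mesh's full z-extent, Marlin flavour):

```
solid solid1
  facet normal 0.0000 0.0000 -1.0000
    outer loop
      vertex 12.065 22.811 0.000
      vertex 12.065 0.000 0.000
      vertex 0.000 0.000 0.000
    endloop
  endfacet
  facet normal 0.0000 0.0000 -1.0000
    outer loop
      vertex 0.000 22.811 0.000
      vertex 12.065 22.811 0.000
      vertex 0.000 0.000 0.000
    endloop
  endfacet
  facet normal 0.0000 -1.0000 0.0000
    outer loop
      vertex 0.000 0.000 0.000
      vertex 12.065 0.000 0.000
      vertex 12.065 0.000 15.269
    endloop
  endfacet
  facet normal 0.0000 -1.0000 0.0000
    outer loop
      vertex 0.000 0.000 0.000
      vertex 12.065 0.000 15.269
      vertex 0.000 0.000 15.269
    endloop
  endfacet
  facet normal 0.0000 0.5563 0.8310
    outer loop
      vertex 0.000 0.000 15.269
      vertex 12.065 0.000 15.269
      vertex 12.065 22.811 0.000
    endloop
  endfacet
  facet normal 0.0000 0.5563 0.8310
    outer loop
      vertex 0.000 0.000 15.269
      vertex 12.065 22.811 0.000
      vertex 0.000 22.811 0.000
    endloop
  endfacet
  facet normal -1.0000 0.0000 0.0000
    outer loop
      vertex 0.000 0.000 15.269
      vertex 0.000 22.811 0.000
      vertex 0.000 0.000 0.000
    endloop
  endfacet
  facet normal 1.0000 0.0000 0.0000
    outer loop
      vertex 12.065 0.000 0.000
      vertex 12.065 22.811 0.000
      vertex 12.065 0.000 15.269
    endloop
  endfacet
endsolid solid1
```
; perimeter-only toolpath
G21 ; units = mm
G90 ; absolute positioning
G28 ; home
; layer 1
G0 Z3.054
G0 X0.000 Y0.000
G1 X12.065 Y0.000
G1 X12.065 Y18.249
G1 X0.000 Y18.249
G1 X0.000 Y0.000
; layer 2
G0 Z6.108
G0 X0.000 Y0.000
G1 X12.065 Y0.000
G1 X12.065 Y13.687
G1 X0.000 Y13.687
G1 X0.000 Y0.000
; layer 3
G0 Z9.161
G0 X0.000 Y0.000
G1 X12.065 Y0.000
G1 X12.065 Y9.124
G1 X0.000 Y9.124
G1 X0.000 Y0.000
; layer 4
G0 Z12.215
G0 X0.000 Y0.000
G1 X12.065 Y0.000
G1 X12.065 Y4.562
G1 X0.000 Y4.562
G1 X0.000 Y0.000
M2 ; end

The solid is a wedge (ramp): 12.1 × 22.8 mm base, rising to 15.3 mm along the y=0 edge and sloping linearly to z=0 at y=22.8. Slicing at Δz = 3.054 mm — 5 equal slices spanning the solid's height, so layer i sits at z = i·h/5 — gives 4 non-empty perimeters. Each is a 4-segment closed polygon; G0 lifts to the layer z and rapids to the start vertex, then G1 traces the edges. The cross-section shrinks linearly with z (the slice at the apex is degenerate and omitted).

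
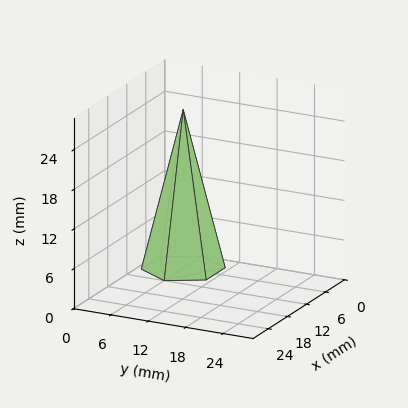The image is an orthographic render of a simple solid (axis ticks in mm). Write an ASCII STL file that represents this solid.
Reading the render: the shape is a regular 6-sided pyramid, base circumscribed radius ≈ 6 mm, apex at z ≈ 24 mm (dimensions read to the nearest mm from the axis ticks). For the STL, each face is triangulated and given an outward normal.

solid part
  facet normal 0.0000 0.0000 -1.0000
    outer loop
      vertex 3.00 11.20 0.00
      vertex 9.00 11.20 0.00
      vertex 12.00 6.00 0.00
    endloop
  endfacet
  facet normal 0.0000 0.0000 -1.0000
    outer loop
      vertex 0.00 6.00 0.00
      vertex 3.00 11.20 0.00
      vertex 12.00 6.00 0.00
    endloop
  endfacet
  facet normal 0.0000 0.0000 -1.0000
    outer loop
      vertex 3.00 0.80 0.00
      vertex 0.00 6.00 0.00
      vertex 12.00 6.00 0.00
    endloop
  endfacet
  facet normal 0.0000 0.0000 -1.0000
    outer loop
      vertex 9.00 0.80 0.00
      vertex 3.00 0.80 0.00
      vertex 12.00 6.00 0.00
    endloop
  endfacet
  facet normal 0.8466 0.4884 0.2116
    outer loop
      vertex 12.00 6.00 0.00
      vertex 9.00 11.20 0.00
      vertex 6.00 6.00 24.00
    endloop
  endfacet
  facet normal 0.0000 0.9773 0.2118
    outer loop
      vertex 9.00 11.20 0.00
      vertex 3.00 11.20 0.00
      vertex 6.00 6.00 24.00
    endloop
  endfacet
  facet normal -0.8466 0.4884 0.2116
    outer loop
      vertex 3.00 11.20 0.00
      vertex 0.00 6.00 0.00
      vertex 6.00 6.00 24.00
    endloop
  endfacet
  facet normal -0.8466 -0.4884 0.2116
    outer loop
      vertex 0.00 6.00 0.00
      vertex 3.00 0.80 0.00
      vertex 6.00 6.00 24.00
    endloop
  endfacet
  facet normal 0.0000 -0.9773 0.2118
    outer loop
      vertex 3.00 0.80 0.00
      vertex 9.00 0.80 0.00
      vertex 6.00 6.00 24.00
    endloop
  endfacet
  facet normal 0.8466 -0.4884 0.2116
    outer loop
      vertex 9.00 0.80 0.00
      vertex 12.00 6.00 0.00
      vertex 6.00 6.00 24.00
    endloop
  endfacet
endsolid part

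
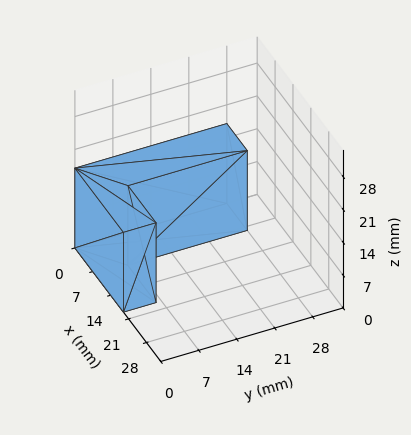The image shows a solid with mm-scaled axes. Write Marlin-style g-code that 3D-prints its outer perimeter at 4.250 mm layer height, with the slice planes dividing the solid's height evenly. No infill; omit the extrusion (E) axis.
Reading the render: the shape is an L-shaped prism: outer 19 × 28 mm, arm thicknesses ≈ 6 mm (horizontal) and 8 mm (vertical), extruded 17 mm in z (dimensions read to the nearest mm from the axis ticks). For the g-code, the solid's height is divided into equal slices at the stated Δz and each level perimeter traced with G1 moves after a G0 lift.

; perimeter-only toolpath
G21 ; units = mm
G90 ; absolute positioning
G28 ; home
; layer 1
G0 Z4.250
G0 X0.000 Y0.000
G1 X19.000 Y0.000
G1 X19.000 Y6.000
G1 X8.000 Y6.000
G1 X8.000 Y28.000
G1 X0.000 Y28.000
G1 X0.000 Y0.000
; layer 2
G0 Z8.500
G0 X0.000 Y0.000
G1 X19.000 Y0.000
G1 X19.000 Y6.000
G1 X8.000 Y6.000
G1 X8.000 Y28.000
G1 X0.000 Y28.000
G1 X0.000 Y0.000
; layer 3
G0 Z12.750
G0 X0.000 Y0.000
G1 X19.000 Y0.000
G1 X19.000 Y6.000
G1 X8.000 Y6.000
G1 X8.000 Y28.000
G1 X0.000 Y28.000
G1 X0.000 Y0.000
; layer 4
G0 Z17.000
G0 X0.000 Y0.000
G1 X19.000 Y0.000
G1 X19.000 Y6.000
G1 X8.000 Y6.000
G1 X8.000 Y28.000
G1 X0.000 Y28.000
G1 X0.000 Y0.000
M2 ; end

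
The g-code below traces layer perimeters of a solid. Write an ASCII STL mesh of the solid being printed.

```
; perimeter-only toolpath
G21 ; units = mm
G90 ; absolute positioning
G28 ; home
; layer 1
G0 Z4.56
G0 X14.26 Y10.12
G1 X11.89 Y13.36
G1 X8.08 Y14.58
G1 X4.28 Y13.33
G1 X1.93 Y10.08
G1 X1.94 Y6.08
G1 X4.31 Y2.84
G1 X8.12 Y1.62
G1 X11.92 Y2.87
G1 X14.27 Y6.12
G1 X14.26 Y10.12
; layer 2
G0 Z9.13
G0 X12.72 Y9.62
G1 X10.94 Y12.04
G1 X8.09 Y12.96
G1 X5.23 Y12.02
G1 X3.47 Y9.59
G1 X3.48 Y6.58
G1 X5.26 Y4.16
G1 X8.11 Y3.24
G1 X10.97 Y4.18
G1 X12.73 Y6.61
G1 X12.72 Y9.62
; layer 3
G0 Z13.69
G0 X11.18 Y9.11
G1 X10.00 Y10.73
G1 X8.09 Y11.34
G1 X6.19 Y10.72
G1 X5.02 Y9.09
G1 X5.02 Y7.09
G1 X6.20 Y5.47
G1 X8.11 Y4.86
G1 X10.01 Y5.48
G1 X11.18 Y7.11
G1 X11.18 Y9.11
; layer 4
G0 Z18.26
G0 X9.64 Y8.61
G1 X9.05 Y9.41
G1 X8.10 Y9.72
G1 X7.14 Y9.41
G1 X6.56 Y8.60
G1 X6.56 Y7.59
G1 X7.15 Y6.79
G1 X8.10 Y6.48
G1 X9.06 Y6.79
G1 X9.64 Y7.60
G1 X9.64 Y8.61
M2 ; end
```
solid part
  facet normal 0.0000 0.0000 -1.0000
    outer loop
      vertex 8.08 16.20 0.00
      vertex 12.84 14.67 0.00
      vertex 15.80 10.63 0.00
    endloop
  endfacet
  facet normal 0.0000 0.0000 -1.0000
    outer loop
      vertex 3.32 14.64 0.00
      vertex 8.08 16.20 0.00
      vertex 15.80 10.63 0.00
    endloop
  endfacet
  facet normal 0.0000 0.0000 -1.0000
    outer loop
      vertex 0.39 10.58 0.00
      vertex 3.32 14.64 0.00
      vertex 15.80 10.63 0.00
    endloop
  endfacet
  facet normal 0.0000 0.0000 -1.0000
    outer loop
      vertex 0.40 5.57 0.00
      vertex 0.39 10.58 0.00
      vertex 15.80 10.63 0.00
    endloop
  endfacet
  facet normal 0.0000 0.0000 -1.0000
    outer loop
      vertex 3.36 1.53 0.00
      vertex 0.40 5.57 0.00
      vertex 15.80 10.63 0.00
    endloop
  endfacet
  facet normal 0.0000 0.0000 -1.0000
    outer loop
      vertex 8.12 0.00 0.00
      vertex 3.36 1.53 0.00
      vertex 15.80 10.63 0.00
    endloop
  endfacet
  facet normal 0.0000 0.0000 -1.0000
    outer loop
      vertex 12.88 1.56 0.00
      vertex 8.12 0.00 0.00
      vertex 15.80 10.63 0.00
    endloop
  endfacet
  facet normal 0.0000 0.0000 -1.0000
    outer loop
      vertex 15.81 5.62 0.00
      vertex 12.88 1.56 0.00
      vertex 15.80 10.63 0.00
    endloop
  endfacet
  facet normal 0.7643 0.5599 0.3200
    outer loop
      vertex 15.80 10.63 0.00
      vertex 12.84 14.67 0.00
      vertex 8.10 8.10 22.82
    endloop
  endfacet
  facet normal 0.2899 0.9020 0.3199
    outer loop
      vertex 12.84 14.67 0.00
      vertex 8.08 16.20 0.00
      vertex 8.10 8.10 22.82
    endloop
  endfacet
  facet normal -0.2951 0.9004 0.3198
    outer loop
      vertex 8.08 16.20 0.00
      vertex 3.32 14.64 0.00
      vertex 8.10 8.10 22.82
    endloop
  endfacet
  facet normal -0.7683 0.5545 0.3198
    outer loop
      vertex 3.32 14.64 0.00
      vertex 0.39 10.58 0.00
      vertex 8.10 8.10 22.82
    endloop
  endfacet
  facet normal -0.9474 -0.0019 0.3199
    outer loop
      vertex 0.39 10.58 0.00
      vertex 0.40 5.57 0.00
      vertex 8.10 8.10 22.82
    endloop
  endfacet
  facet normal -0.7643 -0.5599 0.3200
    outer loop
      vertex 0.40 5.57 0.00
      vertex 3.36 1.53 0.00
      vertex 8.10 8.10 22.82
    endloop
  endfacet
  facet normal -0.2899 -0.9020 0.3199
    outer loop
      vertex 3.36 1.53 0.00
      vertex 8.12 0.00 0.00
      vertex 8.10 8.10 22.82
    endloop
  endfacet
  facet normal 0.2951 -0.9004 0.3198
    outer loop
      vertex 8.12 0.00 0.00
      vertex 12.88 1.56 0.00
      vertex 8.10 8.10 22.82
    endloop
  endfacet
  facet normal 0.7683 -0.5545 0.3198
    outer loop
      vertex 12.88 1.56 0.00
      vertex 15.81 5.62 0.00
      vertex 8.10 8.10 22.82
    endloop
  endfacet
  facet normal 0.9474 0.0019 0.3199
    outer loop
      vertex 15.81 5.62 0.00
      vertex 15.80 10.63 0.00
      vertex 8.10 8.10 22.82
    endloop
  endfacet
endsolid part

The G0 Z moves step by Δz≈4.56 mm. The G1 loops shrink linearly with z, so the solid tapers from its base footprint up to z≈22.8. Closing with a flat bottom cap and the tapered top and triangulating gives 18 facets — a regular 10-sided pyramid, base circumscribed radius ≈ 8.1 mm, apex at z ≈ 22.8 mm.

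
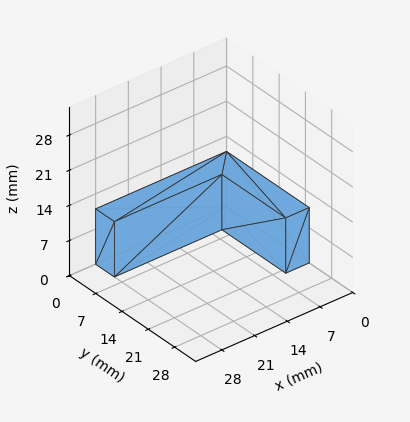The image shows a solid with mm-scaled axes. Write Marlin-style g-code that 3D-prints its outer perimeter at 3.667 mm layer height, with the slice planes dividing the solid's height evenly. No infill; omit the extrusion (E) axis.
Reading the render: the shape is an L-shaped prism: outer 28 × 22 mm, arm thicknesses ≈ 5 mm (horizontal) and 5 mm (vertical), extruded 11 mm in z (dimensions read to the nearest mm from the axis ticks). For the g-code, the solid's height is divided into equal slices at the stated Δz and each level perimeter traced with G1 moves after a G0 lift.

; perimeter-only toolpath
G21 ; units = mm
G90 ; absolute positioning
G28 ; home
; layer 1
G0 Z3.667
G0 X0.000 Y0.000
G1 X28.000 Y0.000
G1 X28.000 Y5.000
G1 X5.000 Y5.000
G1 X5.000 Y22.000
G1 X0.000 Y22.000
G1 X0.000 Y0.000
; layer 2
G0 Z7.333
G0 X0.000 Y0.000
G1 X28.000 Y0.000
G1 X28.000 Y5.000
G1 X5.000 Y5.000
G1 X5.000 Y22.000
G1 X0.000 Y22.000
G1 X0.000 Y0.000
; layer 3
G0 Z11.000
G0 X0.000 Y0.000
G1 X28.000 Y0.000
G1 X28.000 Y5.000
G1 X5.000 Y5.000
G1 X5.000 Y22.000
G1 X0.000 Y22.000
G1 X0.000 Y0.000
M2 ; end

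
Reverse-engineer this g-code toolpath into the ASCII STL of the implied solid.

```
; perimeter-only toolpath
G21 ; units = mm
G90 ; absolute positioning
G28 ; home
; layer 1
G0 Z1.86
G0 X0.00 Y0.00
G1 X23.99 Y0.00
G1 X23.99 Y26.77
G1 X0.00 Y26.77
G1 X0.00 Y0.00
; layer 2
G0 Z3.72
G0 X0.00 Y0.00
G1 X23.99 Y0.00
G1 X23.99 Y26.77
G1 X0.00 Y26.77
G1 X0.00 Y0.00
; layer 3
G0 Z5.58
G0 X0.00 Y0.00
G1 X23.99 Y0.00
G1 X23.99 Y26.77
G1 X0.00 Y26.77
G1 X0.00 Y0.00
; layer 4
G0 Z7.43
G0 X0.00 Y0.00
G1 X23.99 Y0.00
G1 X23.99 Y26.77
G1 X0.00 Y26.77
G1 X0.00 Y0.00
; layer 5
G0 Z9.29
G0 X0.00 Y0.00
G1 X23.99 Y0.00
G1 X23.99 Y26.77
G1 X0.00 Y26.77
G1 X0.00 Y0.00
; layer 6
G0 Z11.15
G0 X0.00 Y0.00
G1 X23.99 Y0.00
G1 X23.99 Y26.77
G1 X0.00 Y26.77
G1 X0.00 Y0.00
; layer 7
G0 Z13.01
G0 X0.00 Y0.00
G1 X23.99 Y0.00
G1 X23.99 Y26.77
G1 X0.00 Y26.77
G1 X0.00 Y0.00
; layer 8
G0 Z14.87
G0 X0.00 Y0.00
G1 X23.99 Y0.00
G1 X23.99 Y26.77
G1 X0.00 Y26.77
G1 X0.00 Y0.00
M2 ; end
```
solid part
  facet normal 0.0000 0.0000 -1.0000
    outer loop
      vertex 23.99 26.77 0.00
      vertex 23.99 0.00 0.00
      vertex 0.00 0.00 0.00
    endloop
  endfacet
  facet normal 0.0000 0.0000 -1.0000
    outer loop
      vertex 0.00 26.77 0.00
      vertex 23.99 26.77 0.00
      vertex 0.00 0.00 0.00
    endloop
  endfacet
  facet normal 0.0000 0.0000 1.0000
    outer loop
      vertex 0.00 0.00 14.87
      vertex 23.99 0.00 14.87
      vertex 23.99 26.77 14.87
    endloop
  endfacet
  facet normal 0.0000 0.0000 1.0000
    outer loop
      vertex 0.00 0.00 14.87
      vertex 23.99 26.77 14.87
      vertex 0.00 26.77 14.87
    endloop
  endfacet
  facet normal 0.0000 -1.0000 0.0000
    outer loop
      vertex 0.00 0.00 0.00
      vertex 23.99 0.00 0.00
      vertex 23.99 0.00 14.87
    endloop
  endfacet
  facet normal 0.0000 -1.0000 0.0000
    outer loop
      vertex 0.00 0.00 0.00
      vertex 23.99 0.00 14.87
      vertex 0.00 0.00 14.87
    endloop
  endfacet
  facet normal 0.0000 1.0000 0.0000
    outer loop
      vertex 23.99 26.77 14.87
      vertex 23.99 26.77 0.00
      vertex 0.00 26.77 0.00
    endloop
  endfacet
  facet normal 0.0000 1.0000 0.0000
    outer loop
      vertex 0.00 26.77 14.87
      vertex 23.99 26.77 14.87
      vertex 0.00 26.77 0.00
    endloop
  endfacet
  facet normal -1.0000 0.0000 0.0000
    outer loop
      vertex 0.00 26.77 14.87
      vertex 0.00 26.77 0.00
      vertex 0.00 0.00 0.00
    endloop
  endfacet
  facet normal -1.0000 0.0000 0.0000
    outer loop
      vertex 0.00 0.00 14.87
      vertex 0.00 26.77 14.87
      vertex 0.00 0.00 0.00
    endloop
  endfacet
  facet normal 1.0000 0.0000 0.0000
    outer loop
      vertex 23.99 0.00 0.00
      vertex 23.99 26.77 0.00
      vertex 23.99 26.77 14.87
    endloop
  endfacet
  facet normal 1.0000 0.0000 0.0000
    outer loop
      vertex 23.99 0.00 0.00
      vertex 23.99 26.77 14.87
      vertex 23.99 0.00 14.87
    endloop
  endfacet
endsolid part

The G0 Z moves step by Δz≈1.86 mm. Every layer's G1 loop is the same polygon, so the solid is a straight extrusion of it from z=0 to z≈14.9. Closing with flat bottom and top caps and triangulating gives 12 facets — a rectangular box, roughly 24 × 26.8 mm footprint and 14.9 mm tall.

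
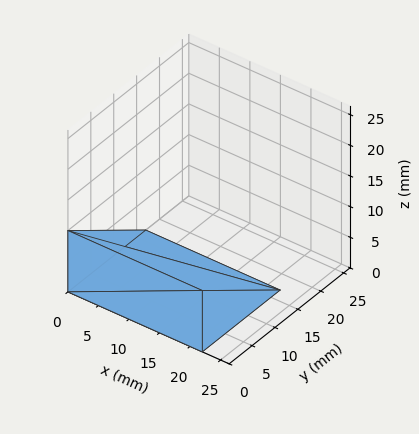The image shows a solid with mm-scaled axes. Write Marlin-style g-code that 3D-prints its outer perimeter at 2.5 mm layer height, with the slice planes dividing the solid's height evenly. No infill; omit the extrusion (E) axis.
Reading the render: the shape is a wedge (ramp): 22 × 17 mm base, rising to 10 mm along the y=0 edge and sloping linearly to z=0 at y=17 (dimensions read to the nearest mm from the axis ticks). For the g-code, the solid's height is divided into equal slices at the stated Δz and each level perimeter traced with G1 moves after a G0 lift.

; perimeter-only toolpath
G21 ; units = mm
G90 ; absolute positioning
G28 ; home
; layer 1
G0 Z2.5
G0 X0.0 Y0.0
G1 X22.0 Y0.0
G1 X22.0 Y12.8
G1 X0.0 Y12.8
G1 X0.0 Y0.0
; layer 2
G0 Z5.0
G0 X0.0 Y0.0
G1 X22.0 Y0.0
G1 X22.0 Y8.5
G1 X0.0 Y8.5
G1 X0.0 Y0.0
; layer 3
G0 Z7.5
G0 X0.0 Y0.0
G1 X22.0 Y0.0
G1 X22.0 Y4.2
G1 X0.0 Y4.2
G1 X0.0 Y0.0
M2 ; end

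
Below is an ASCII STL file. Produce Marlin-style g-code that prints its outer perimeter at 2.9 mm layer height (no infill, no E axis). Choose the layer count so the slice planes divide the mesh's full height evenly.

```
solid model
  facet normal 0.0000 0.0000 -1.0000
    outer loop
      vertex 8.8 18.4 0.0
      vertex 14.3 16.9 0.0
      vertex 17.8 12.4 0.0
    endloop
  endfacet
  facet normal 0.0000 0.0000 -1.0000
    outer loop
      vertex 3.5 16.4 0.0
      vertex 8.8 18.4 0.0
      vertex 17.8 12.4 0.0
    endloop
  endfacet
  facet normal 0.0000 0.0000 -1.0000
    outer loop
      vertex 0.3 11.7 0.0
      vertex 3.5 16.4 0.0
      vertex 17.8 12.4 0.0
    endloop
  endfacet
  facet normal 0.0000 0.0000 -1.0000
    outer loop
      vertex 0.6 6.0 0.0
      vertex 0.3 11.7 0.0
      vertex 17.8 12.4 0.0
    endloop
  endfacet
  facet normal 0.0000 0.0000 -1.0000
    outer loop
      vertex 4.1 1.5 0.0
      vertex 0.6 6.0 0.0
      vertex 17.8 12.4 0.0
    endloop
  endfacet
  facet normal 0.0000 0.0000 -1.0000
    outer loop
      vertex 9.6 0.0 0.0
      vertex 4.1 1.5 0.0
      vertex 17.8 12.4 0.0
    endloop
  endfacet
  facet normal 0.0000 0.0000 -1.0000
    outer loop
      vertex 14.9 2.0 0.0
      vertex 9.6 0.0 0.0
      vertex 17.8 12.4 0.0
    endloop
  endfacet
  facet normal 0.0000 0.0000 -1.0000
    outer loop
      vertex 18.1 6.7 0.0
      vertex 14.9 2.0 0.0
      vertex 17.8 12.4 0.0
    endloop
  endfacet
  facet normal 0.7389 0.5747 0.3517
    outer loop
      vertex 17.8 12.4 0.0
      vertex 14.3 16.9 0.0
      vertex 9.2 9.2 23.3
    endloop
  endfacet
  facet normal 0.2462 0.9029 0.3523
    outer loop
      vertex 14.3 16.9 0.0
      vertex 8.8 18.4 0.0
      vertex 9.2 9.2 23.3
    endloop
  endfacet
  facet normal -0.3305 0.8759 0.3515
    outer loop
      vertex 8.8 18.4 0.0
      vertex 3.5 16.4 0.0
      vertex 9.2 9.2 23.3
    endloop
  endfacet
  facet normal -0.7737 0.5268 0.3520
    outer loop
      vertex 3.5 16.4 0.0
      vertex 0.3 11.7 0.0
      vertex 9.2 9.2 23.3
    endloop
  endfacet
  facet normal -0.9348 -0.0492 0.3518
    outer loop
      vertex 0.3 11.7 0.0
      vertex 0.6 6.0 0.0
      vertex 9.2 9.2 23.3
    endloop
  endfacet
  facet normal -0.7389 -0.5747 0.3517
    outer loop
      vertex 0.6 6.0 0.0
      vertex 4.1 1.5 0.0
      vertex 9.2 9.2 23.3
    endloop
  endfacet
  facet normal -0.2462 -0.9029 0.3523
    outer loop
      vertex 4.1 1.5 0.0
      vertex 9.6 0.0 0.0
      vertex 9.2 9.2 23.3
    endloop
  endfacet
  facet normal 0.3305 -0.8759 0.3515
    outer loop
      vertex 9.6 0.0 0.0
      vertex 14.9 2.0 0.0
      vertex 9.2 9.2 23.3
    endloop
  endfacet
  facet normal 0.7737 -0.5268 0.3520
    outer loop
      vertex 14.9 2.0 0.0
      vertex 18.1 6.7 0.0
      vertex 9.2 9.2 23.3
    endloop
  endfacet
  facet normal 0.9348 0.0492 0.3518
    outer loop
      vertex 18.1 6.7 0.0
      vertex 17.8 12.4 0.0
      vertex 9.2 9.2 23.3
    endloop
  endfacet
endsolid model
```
; perimeter-only toolpath
G21 ; units = mm
G90 ; absolute positioning
G28 ; home
; layer 1
G0 Z2.9
G0 X16.7 Y12.0
G1 X13.7 Y15.9
G1 X8.9 Y17.2
G1 X4.2 Y15.5
G1 X1.4 Y11.4
G1 X1.7 Y6.4
G1 X4.7 Y2.5
G1 X9.6 Y1.1
G1 X14.2 Y2.9
G1 X17.0 Y7.0
G1 X16.7 Y12.0
; layer 2
G0 Z5.8
G0 X15.7 Y11.6
G1 X13.0 Y15.0
G1 X8.9 Y16.1
G1 X4.9 Y14.6
G1 X2.5 Y11.1
G1 X2.8 Y6.8
G1 X5.4 Y3.4
G1 X9.5 Y2.3
G1 X13.5 Y3.8
G1 X15.9 Y7.3
G1 X15.7 Y11.6
; layer 3
G0 Z8.7
G0 X14.6 Y11.2
G1 X12.4 Y14.0
G1 X8.9 Y14.9
G1 X5.6 Y13.7
G1 X3.6 Y10.8
G1 X3.8 Y7.2
G1 X6.0 Y4.4
G1 X9.4 Y3.4
G1 X12.8 Y4.7
G1 X14.8 Y7.6
G1 X14.6 Y11.2
; layer 4
G0 Z11.7
G0 X13.5 Y10.8
G1 X11.8 Y13.0
G1 X9.0 Y13.8
G1 X6.3 Y12.8
G1 X4.8 Y10.4
G1 X4.9 Y7.6
G1 X6.6 Y5.3
G1 X9.4 Y4.6
G1 X12.1 Y5.6
G1 X13.7 Y7.9
G1 X13.5 Y10.8
; layer 5
G0 Z14.6
G0 X12.4 Y10.4
G1 X11.1 Y12.1
G1 X9.1 Y12.6
G1 X7.1 Y11.9
G1 X5.9 Y10.1
G1 X6.0 Y8.0
G1 X7.3 Y6.3
G1 X9.3 Y5.8
G1 X11.3 Y6.5
G1 X12.5 Y8.3
G1 X12.4 Y10.4
; layer 6
G0 Z17.5
G0 X11.3 Y10.0
G1 X10.5 Y11.1
G1 X9.1 Y11.5
G1 X7.8 Y11.0
G1 X7.0 Y9.8
G1 X7.0 Y8.4
G1 X7.9 Y7.3
G1 X9.3 Y6.9
G1 X10.6 Y7.4
G1 X11.4 Y8.6
G1 X11.3 Y10.0
; layer 7
G0 Z20.4
G0 X10.3 Y9.6
G1 X9.8 Y10.2
G1 X9.2 Y10.4
G1 X8.5 Y10.1
G1 X8.1 Y9.5
G1 X8.1 Y8.8
G1 X8.6 Y8.2
G1 X9.2 Y8.0
G1 X9.9 Y8.3
G1 X10.3 Y8.9
G1 X10.3 Y9.6
M2 ; end

The solid is a regular 10-sided pyramid, base circumscribed radius ≈ 9.2 mm, apex at z ≈ 23.3 mm. Slicing at Δz = 2.9 mm — 8 equal slices spanning the solid's height, so layer i sits at z = i·h/8 — gives 7 non-empty perimeters. Each is a 10-segment closed polygon; G0 lifts to the layer z and rapids to the start vertex, then G1 traces the edges. The cross-section shrinks linearly with z (the slice at the apex is degenerate and omitted).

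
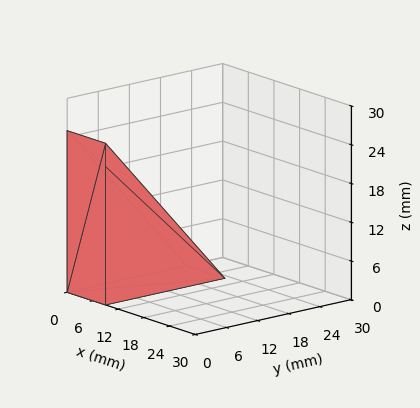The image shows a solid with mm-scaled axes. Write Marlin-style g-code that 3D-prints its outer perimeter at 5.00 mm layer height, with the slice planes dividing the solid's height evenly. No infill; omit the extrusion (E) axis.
Reading the render: the shape is a wedge (ramp): 9 × 23 mm base, rising to 25 mm along the y=0 edge and sloping linearly to z=0 at y=23 (dimensions read to the nearest mm from the axis ticks). For the g-code, the solid's height is divided into equal slices at the stated Δz and each level perimeter traced with G1 moves after a G0 lift.

; perimeter-only toolpath
G21 ; units = mm
G90 ; absolute positioning
G28 ; home
; layer 1
G0 Z5.00
G0 X0.00 Y0.00
G1 X9.00 Y0.00
G1 X9.00 Y18.40
G1 X0.00 Y18.40
G1 X0.00 Y0.00
; layer 2
G0 Z10.00
G0 X0.00 Y0.00
G1 X9.00 Y0.00
G1 X9.00 Y13.80
G1 X0.00 Y13.80
G1 X0.00 Y0.00
; layer 3
G0 Z15.00
G0 X0.00 Y0.00
G1 X9.00 Y0.00
G1 X9.00 Y9.20
G1 X0.00 Y9.20
G1 X0.00 Y0.00
; layer 4
G0 Z20.00
G0 X0.00 Y0.00
G1 X9.00 Y0.00
G1 X9.00 Y4.60
G1 X0.00 Y4.60
G1 X0.00 Y0.00
M2 ; end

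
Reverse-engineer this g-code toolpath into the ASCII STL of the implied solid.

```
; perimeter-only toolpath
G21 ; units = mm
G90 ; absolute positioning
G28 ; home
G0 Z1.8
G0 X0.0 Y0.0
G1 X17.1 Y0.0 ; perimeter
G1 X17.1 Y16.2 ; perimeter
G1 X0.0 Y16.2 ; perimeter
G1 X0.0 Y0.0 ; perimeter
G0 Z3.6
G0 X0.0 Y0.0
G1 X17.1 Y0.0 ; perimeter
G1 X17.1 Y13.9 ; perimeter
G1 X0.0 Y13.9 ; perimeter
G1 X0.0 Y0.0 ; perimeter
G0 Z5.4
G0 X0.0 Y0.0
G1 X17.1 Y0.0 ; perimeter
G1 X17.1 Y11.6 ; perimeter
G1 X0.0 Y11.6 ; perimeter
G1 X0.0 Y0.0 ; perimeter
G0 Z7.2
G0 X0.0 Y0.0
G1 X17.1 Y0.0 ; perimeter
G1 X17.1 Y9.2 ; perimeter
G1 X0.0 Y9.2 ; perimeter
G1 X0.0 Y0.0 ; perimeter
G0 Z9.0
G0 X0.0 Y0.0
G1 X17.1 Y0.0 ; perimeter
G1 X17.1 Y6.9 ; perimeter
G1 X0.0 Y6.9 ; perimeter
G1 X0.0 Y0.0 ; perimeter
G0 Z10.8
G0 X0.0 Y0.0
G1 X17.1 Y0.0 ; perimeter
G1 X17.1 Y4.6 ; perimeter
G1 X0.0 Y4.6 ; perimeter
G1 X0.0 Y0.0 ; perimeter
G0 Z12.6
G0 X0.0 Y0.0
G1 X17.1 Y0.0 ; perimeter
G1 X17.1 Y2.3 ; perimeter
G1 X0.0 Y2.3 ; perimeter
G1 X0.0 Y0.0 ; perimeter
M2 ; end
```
solid part
  facet normal 0.0000 0.0000 -1.0000
    outer loop
      vertex 17.1 18.5 0.0
      vertex 17.1 0.0 0.0
      vertex 0.0 0.0 0.0
    endloop
  endfacet
  facet normal 0.0000 0.0000 -1.0000
    outer loop
      vertex 0.0 18.5 0.0
      vertex 17.1 18.5 0.0
      vertex 0.0 0.0 0.0
    endloop
  endfacet
  facet normal 0.0000 -1.0000 0.0000
    outer loop
      vertex 0.0 0.0 0.0
      vertex 17.1 0.0 0.0
      vertex 17.1 0.0 14.4
    endloop
  endfacet
  facet normal 0.0000 -1.0000 0.0000
    outer loop
      vertex 0.0 0.0 0.0
      vertex 17.1 0.0 14.4
      vertex 0.0 0.0 14.4
    endloop
  endfacet
  facet normal 0.0000 0.6142 0.7891
    outer loop
      vertex 0.0 0.0 14.4
      vertex 17.1 0.0 14.4
      vertex 17.1 18.5 0.0
    endloop
  endfacet
  facet normal 0.0000 0.6142 0.7891
    outer loop
      vertex 0.0 0.0 14.4
      vertex 17.1 18.5 0.0
      vertex 0.0 18.5 0.0
    endloop
  endfacet
  facet normal -1.0000 0.0000 0.0000
    outer loop
      vertex 0.0 0.0 14.4
      vertex 0.0 18.5 0.0
      vertex 0.0 0.0 0.0
    endloop
  endfacet
  facet normal 1.0000 0.0000 0.0000
    outer loop
      vertex 17.1 0.0 0.0
      vertex 17.1 18.5 0.0
      vertex 17.1 0.0 14.4
    endloop
  endfacet
endsolid part

The G0 Z moves step by Δz≈1.8 mm. The G1 loops shrink linearly with z, so the solid tapers from its base footprint up to z≈14.4. Closing with a flat bottom cap and the tapered top and triangulating gives 8 facets — a wedge (ramp): 17.1 × 18.5 mm base, rising to 14.4 mm along the y=0 edge and sloping linearly to z=0 at y=18.5.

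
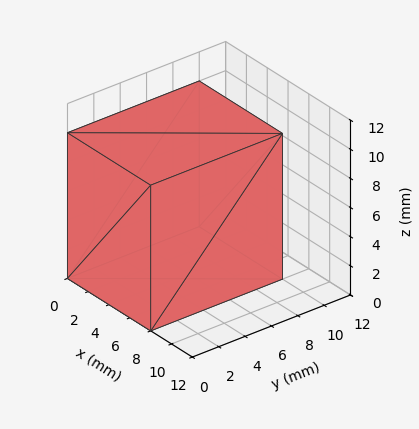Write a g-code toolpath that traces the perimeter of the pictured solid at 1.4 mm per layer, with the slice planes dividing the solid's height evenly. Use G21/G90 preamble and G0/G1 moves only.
Reading the render: the shape is a rectangular box, roughly 8 × 10 mm footprint and 10 mm tall (dimensions read to the nearest mm from the axis ticks). For the g-code, the solid's height is divided into equal slices at the stated Δz and each level perimeter traced with G1 moves after a G0 lift.

; perimeter-only toolpath
G21 ; units = mm
G90 ; absolute positioning
G28 ; home
; layer 1
G0 Z1.4
G0 X0.0 Y0.0
G1 X8.0 Y0.0
G1 X8.0 Y10.0
G1 X0.0 Y10.0
G1 X0.0 Y0.0
; layer 2
G0 Z2.9
G0 X0.0 Y0.0
G1 X8.0 Y0.0
G1 X8.0 Y10.0
G1 X0.0 Y10.0
G1 X0.0 Y0.0
; layer 3
G0 Z4.3
G0 X0.0 Y0.0
G1 X8.0 Y0.0
G1 X8.0 Y10.0
G1 X0.0 Y10.0
G1 X0.0 Y0.0
; layer 4
G0 Z5.7
G0 X0.0 Y0.0
G1 X8.0 Y0.0
G1 X8.0 Y10.0
G1 X0.0 Y10.0
G1 X0.0 Y0.0
; layer 5
G0 Z7.1
G0 X0.0 Y0.0
G1 X8.0 Y0.0
G1 X8.0 Y10.0
G1 X0.0 Y10.0
G1 X0.0 Y0.0
; layer 6
G0 Z8.6
G0 X0.0 Y0.0
G1 X8.0 Y0.0
G1 X8.0 Y10.0
G1 X0.0 Y10.0
G1 X0.0 Y0.0
; layer 7
G0 Z10.0
G0 X0.0 Y0.0
G1 X8.0 Y0.0
G1 X8.0 Y10.0
G1 X0.0 Y10.0
G1 X0.0 Y0.0
M2 ; end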